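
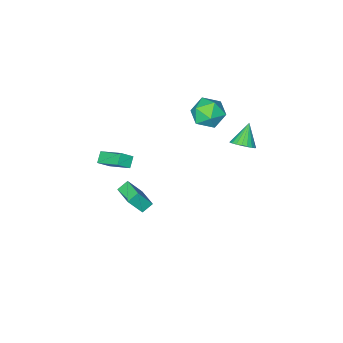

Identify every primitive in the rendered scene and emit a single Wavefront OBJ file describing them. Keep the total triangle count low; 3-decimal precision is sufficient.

v -2.549 -1.127 3.109
v -1.62 -0.475 3.147
v -1.92 -2.105 4.533
v -0.991 -1.453 4.571
v -2.001 -1.02 4.86
v -2.389 -0.416 3.98
v -1.151 -2.164 3.7
v -1.539 -1.56 2.82
v -0.756 -1.116 3.512
v -1.281 -0.409 4.229
v -2.259 -2.171 3.451
v -2.784 -1.464 4.168
v 1.807 -3.961 -4.808
v 1.107 -3.897 -4.348
v 2.099 -2.467 -4.57
v 1.399 -2.404 -4.111
v 2.601 -4.316 -3.549
v 1.901 -4.253 -3.09
v 2.893 -2.823 -3.312
v 2.193 -2.759 -2.852
v 3.196 -3.792 0.704
v 2.875 -2.172 1.683
v 3.703 -3.402 0.224
v 3.381 -1.781 1.203
v 3.899 -3.999 1.277
v 3.577 -2.378 2.256
v 4.405 -3.608 0.797
v 4.084 -1.988 1.776
v -2.44 1.098 2.283
v -1.8 0.931 2.696
v -3.32 0.542 3.417
v -1.866 1.233 2.793
v -2.032 1.512 2.802
v -2.267 1.72 2.721
v -2.533 1.82 2.564
v -2.783 1.795 2.359
v -2.973 1.65 2.14
v -3.071 1.409 1.946
v -3.061 1.115 1.81
v -2.942 0.818 1.756
v -2.737 0.569 1.793
v -2.481 0.412 1.914
v -2.218 0.373 2.099
v -1.993 0.46 2.316
v -1.845 0.657 2.527
f 1 12 6
f 1 6 2
f 1 2 8
f 1 8 11
f 1 11 12
f 2 6 10
f 6 12 5
f 12 11 3
f 11 8 7
f 8 2 9
f 4 10 5
f 4 5 3
f 4 3 7
f 4 7 9
f 4 9 10
f 5 10 6
f 3 5 12
f 7 3 11
f 9 7 8
f 10 9 2
f 14 16 13
f 17 14 13
f 13 16 15
f 15 17 13
f 14 20 16
f 18 14 17
f 18 20 14
f 16 20 15
f 19 17 15
f 15 20 19
f 19 18 17
f 20 18 19
f 22 24 21
f 25 22 21
f 21 24 23
f 23 25 21
f 22 28 24
f 26 22 25
f 26 28 22
f 24 28 23
f 27 25 23
f 23 28 27
f 27 26 25
f 28 26 27
f 30 29 32
f 30 32 31
f 32 29 33
f 32 33 31
f 33 29 34
f 33 34 31
f 34 29 35
f 34 35 31
f 35 29 36
f 35 36 31
f 36 29 37
f 36 37 31
f 37 29 38
f 37 38 31
f 38 29 39
f 38 39 31
f 39 29 40
f 39 40 31
f 40 29 41
f 40 41 31
f 41 29 42
f 41 42 31
f 42 29 43
f 42 43 31
f 43 29 44
f 43 44 31
f 44 29 45
f 44 45 31
f 45 29 30
f 45 30 31



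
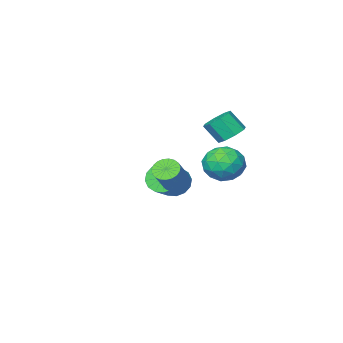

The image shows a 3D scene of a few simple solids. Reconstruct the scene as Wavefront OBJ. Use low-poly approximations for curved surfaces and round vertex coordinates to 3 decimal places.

v -3.085 -3.63 -1.751
v -2.545 -3.519 -2.656
v -1.254 -2.778 -1.794
v -1.795 -2.89 -0.889
v -2.84 -3.059 -2.61
v -1.549 -2.318 -1.747
v -3.201 -2.752 -2.333
v -1.91 -2.011 -1.471
v -3.531 -2.68 -1.901
v -2.24 -1.939 -1.038
v -3.742 -2.863 -1.428
v -2.451 -2.122 -0.566
v -3.776 -3.252 -1.042
v -2.486 -2.511 -0.18
v -3.626 -3.742 -0.846
v -2.335 -3.001 0.016
v -3.331 -4.202 -0.893
v -2.04 -3.461 -0.03
v -2.97 -4.509 -1.169
v -1.679 -3.768 -0.307
v -2.64 -4.581 -1.602
v -1.349 -3.84 -0.739
v -2.429 -4.398 -2.074
v -1.138 -3.657 -1.212
v -2.394 -4.009 -2.46
v -1.104 -3.268 -1.598
v -3.795 0.974 3.237
v -3.007 1.435 3.125
v -2.457 0.767 4.251
v -3.245 0.306 4.363
v -3.459 1.772 3.546
v -2.909 1.105 4.672
v -4.108 1.642 3.786
v -3.558 0.975 4.912
v -4.574 1.121 3.704
v -4.024 0.453 4.831
v -4.583 0.513 3.349
v -4.033 -0.155 4.475
v -4.131 0.175 2.928
v -3.581 -0.492 4.054
v -3.482 0.305 2.688
v -2.932 -0.362 3.814
v -3.016 0.827 2.769
v -2.466 0.159 3.896
v -2.335 3.999 1.72
v -1.171 3.973 2.178
v -2.569 2.047 2.202
v -1.405 2.021 2.66
v -2.295 2.674 3.25
v -2.15 3.881 2.951
v -1.59 2.139 1.429
v -1.445 3.346 1.13
v -0.711 2.823 1.998
v -1.146 3.154 3.123
v -2.594 2.866 1.257
v -3.029 3.197 2.382
v -1.732 4.157 1.906
v -2.008 1.863 2.474
v -2.531 2.247 2.82
v -1.847 2.231 3.089
v -2.307 4.103 2.361
v -1.623 4.088 2.63
v -2.284 3.324 3.26
v -2.117 1.932 1.75
v -1.433 1.917 2.019
v -1.893 3.789 1.291
v -1.209 3.773 1.56
v -1.456 2.696 1.12
v -0.777 3.466 2.07
v -0.915 2.319 2.354
v -1.024 2.388 1.63
v -0.939 3.098 1.454
v -1.033 3.66 2.732
v -1.171 2.513 3.015
v -1.694 2.897 3.362
v -1.609 3.606 3.186
v -0.763 2.985 2.626
v -2.569 3.507 1.365
v -2.707 2.36 1.648
v -2.131 2.414 1.194
v -2.046 3.123 1.018
v -2.825 3.701 2.026
v -2.963 2.554 2.31
v -2.801 2.922 2.926
v -2.716 3.632 2.75
v -2.977 3.035 1.754
v 1.046 2.876 1.543
v 1.341 3.337 1.016
v 2.51 4.205 2.431
v 2.214 3.744 2.957
v 1.093 3.505 1.118
v 2.262 4.372 2.533
v 0.837 3.563 1.293
v 2.006 4.431 2.708
v 0.617 3.503 1.512
v 1.786 4.371 2.927
v 0.471 3.334 1.736
v 1.64 4.202 3.151
v 0.424 3.087 1.927
v 1.593 3.954 3.341
v 0.485 2.802 2.051
v 1.654 3.67 3.466
v 0.643 2.531 2.087
v 1.812 3.399 3.502
v 0.87 2.319 2.029
v 2.039 3.187 3.444
v 1.128 2.204 1.887
v 2.297 3.071 3.302
v 1.371 2.204 1.685
v 2.54 3.072 3.1
v 1.558 2.321 1.459
v 2.727 3.189 2.874
v 1.657 2.534 1.247
v 2.826 3.402 2.662
v 1.65 2.806 1.087
v 2.818 3.674 2.501
v 1.538 3.09 1.005
v 2.707 3.958 2.42
f 2 1 5
f 2 5 3
f 3 5 6
f 3 6 4
f 5 1 7
f 5 7 6
f 6 7 8
f 6 8 4
f 7 1 9
f 7 9 8
f 8 9 10
f 8 10 4
f 9 1 11
f 9 11 10
f 10 11 12
f 10 12 4
f 11 1 13
f 11 13 12
f 12 13 14
f 12 14 4
f 13 1 15
f 13 15 14
f 14 15 16
f 14 16 4
f 15 1 17
f 15 17 16
f 16 17 18
f 16 18 4
f 17 1 19
f 17 19 18
f 18 19 20
f 18 20 4
f 19 1 21
f 19 21 20
f 20 21 22
f 20 22 4
f 21 1 23
f 21 23 22
f 22 23 24
f 22 24 4
f 23 1 25
f 23 25 24
f 24 25 26
f 24 26 4
f 25 1 2
f 25 2 26
f 26 2 3
f 26 3 4
f 28 27 31
f 28 31 29
f 29 31 32
f 29 32 30
f 31 27 33
f 31 33 32
f 32 33 34
f 32 34 30
f 33 27 35
f 33 35 34
f 34 35 36
f 34 36 30
f 35 27 37
f 35 37 36
f 36 37 38
f 36 38 30
f 37 27 39
f 37 39 38
f 38 39 40
f 38 40 30
f 39 27 41
f 39 41 40
f 40 41 42
f 40 42 30
f 41 27 43
f 41 43 42
f 42 43 44
f 42 44 30
f 43 27 28
f 43 28 44
f 44 28 29
f 44 29 30
f 45 82 61
f 82 56 85
f 61 85 50
f 82 85 61
f 45 61 57
f 61 50 62
f 57 62 46
f 61 62 57
f 45 57 66
f 57 46 67
f 66 67 52
f 57 67 66
f 45 66 78
f 66 52 81
f 78 81 55
f 66 81 78
f 45 78 82
f 78 55 86
f 82 86 56
f 78 86 82
f 46 62 73
f 62 50 76
f 73 76 54
f 62 76 73
f 50 85 63
f 85 56 84
f 63 84 49
f 85 84 63
f 56 86 83
f 86 55 79
f 83 79 47
f 86 79 83
f 55 81 80
f 81 52 68
f 80 68 51
f 81 68 80
f 52 67 72
f 67 46 69
f 72 69 53
f 67 69 72
f 48 74 60
f 74 54 75
f 60 75 49
f 74 75 60
f 48 60 58
f 60 49 59
f 58 59 47
f 60 59 58
f 48 58 65
f 58 47 64
f 65 64 51
f 58 64 65
f 48 65 70
f 65 51 71
f 70 71 53
f 65 71 70
f 48 70 74
f 70 53 77
f 74 77 54
f 70 77 74
f 49 75 63
f 75 54 76
f 63 76 50
f 75 76 63
f 47 59 83
f 59 49 84
f 83 84 56
f 59 84 83
f 51 64 80
f 64 47 79
f 80 79 55
f 64 79 80
f 53 71 72
f 71 51 68
f 72 68 52
f 71 68 72
f 54 77 73
f 77 53 69
f 73 69 46
f 77 69 73
f 88 87 91
f 88 91 89
f 89 91 92
f 89 92 90
f 91 87 93
f 91 93 92
f 92 93 94
f 92 94 90
f 93 87 95
f 93 95 94
f 94 95 96
f 94 96 90
f 95 87 97
f 95 97 96
f 96 97 98
f 96 98 90
f 97 87 99
f 97 99 98
f 98 99 100
f 98 100 90
f 99 87 101
f 99 101 100
f 100 101 102
f 100 102 90
f 101 87 103
f 101 103 102
f 102 103 104
f 102 104 90
f 103 87 105
f 103 105 104
f 104 105 106
f 104 106 90
f 105 87 107
f 105 107 106
f 106 107 108
f 106 108 90
f 107 87 109
f 107 109 108
f 108 109 110
f 108 110 90
f 109 87 111
f 109 111 110
f 110 111 112
f 110 112 90
f 111 87 113
f 111 113 112
f 112 113 114
f 112 114 90
f 113 87 115
f 113 115 114
f 114 115 116
f 114 116 90
f 115 87 117
f 115 117 116
f 116 117 118
f 116 118 90
f 117 87 88
f 117 88 118
f 118 88 89
f 118 89 90



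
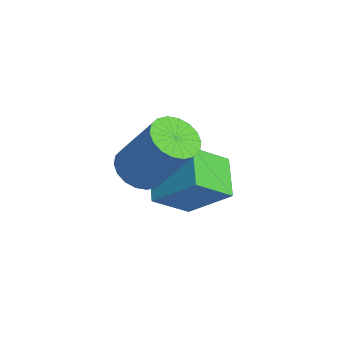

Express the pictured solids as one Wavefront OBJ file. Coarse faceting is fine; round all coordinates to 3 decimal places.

v 0.283 2.398 -2.754
v -0.889 2.647 -2.225
v 0.098 3.498 -3.681
v -1.074 3.747 -3.152
v 0.994 3.433 -1.668
v -0.178 3.682 -1.139
v 0.809 4.533 -2.595
v -0.363 4.782 -2.066
v 0.235 2.075 -1.285
v 0.942 2.099 -1.589
v 1.652 2.909 0.12
v 0.945 2.885 0.425
v 0.81 2.403 -1.678
v 1.52 3.212 0.031
v 0.564 2.642 -1.689
v 1.274 3.451 0.02
v 0.253 2.768 -1.62
v 0.963 3.577 0.089
v -0.061 2.757 -1.485
v 0.649 3.567 0.225
v -0.317 2.612 -1.309
v 0.393 3.421 0.4
v -0.463 2.36 -1.129
v 0.246 3.169 0.58
v -0.472 2.051 -0.98
v 0.238 2.861 0.729
v -0.34 1.748 -0.891
v 0.37 2.557 0.818
v -0.094 1.509 -0.88
v 0.616 2.318 0.829
v 0.217 1.383 -0.949
v 0.927 2.192 0.76
v 0.531 1.393 -1.085
v 1.241 2.203 0.625
v 0.787 1.539 -1.26
v 1.497 2.348 0.449
v 0.934 1.791 -1.44
v 1.643 2.6 0.269
f 2 4 1
f 5 2 1
f 1 4 3
f 3 5 1
f 2 8 4
f 6 2 5
f 6 8 2
f 4 8 3
f 7 5 3
f 3 8 7
f 7 6 5
f 8 6 7
f 10 9 13
f 10 13 11
f 11 13 14
f 11 14 12
f 13 9 15
f 13 15 14
f 14 15 16
f 14 16 12
f 15 9 17
f 15 17 16
f 16 17 18
f 16 18 12
f 17 9 19
f 17 19 18
f 18 19 20
f 18 20 12
f 19 9 21
f 19 21 20
f 20 21 22
f 20 22 12
f 21 9 23
f 21 23 22
f 22 23 24
f 22 24 12
f 23 9 25
f 23 25 24
f 24 25 26
f 24 26 12
f 25 9 27
f 25 27 26
f 26 27 28
f 26 28 12
f 27 9 29
f 27 29 28
f 28 29 30
f 28 30 12
f 29 9 31
f 29 31 30
f 30 31 32
f 30 32 12
f 31 9 33
f 31 33 32
f 32 33 34
f 32 34 12
f 33 9 35
f 33 35 34
f 34 35 36
f 34 36 12
f 35 9 37
f 35 37 36
f 36 37 38
f 36 38 12
f 37 9 10
f 37 10 38
f 38 10 11
f 38 11 12



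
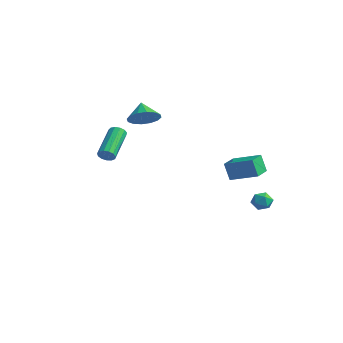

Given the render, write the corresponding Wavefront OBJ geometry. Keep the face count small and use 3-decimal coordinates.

v -3.083 0.561 2.147
v -2.519 0.253 2.846
v -3.857 1.019 2.973
v -2.359 0.707 2.745
v -2.394 1.122 2.483
v -2.613 1.387 2.131
v -2.958 1.43 1.784
v -3.337 1.241 1.534
v -3.648 0.87 1.448
v -3.808 0.416 1.55
v -3.773 0.001 1.811
v -3.554 -0.264 2.163
v -3.209 -0.307 2.511
v -2.83 -0.118 2.761
v 2.577 4.473 -3.279
v 3.17 4.26 -3.073
v 2.23 3.46 -3.327
v 2.823 3.247 -3.121
v 2.427 3.58 -2.706
v 2.642 4.206 -2.677
v 2.758 3.514 -3.723
v 2.973 4.14 -3.694
v 3.282 3.668 -3.347
v 3.077 3.708 -2.719
v 2.323 4.012 -3.681
v 2.118 4.052 -3.053
v -0.714 -4.068 1.375
v -0.422 -4.142 1.774
v -1.374 -2.567 2.764
v -1.666 -2.492 2.365
v -0.287 -3.958 1.61
v -1.238 -2.382 2.6
v -0.287 -3.808 1.371
v -1.239 -2.232 2.362
v -0.423 -3.741 1.134
v -1.374 -2.165 2.124
v -0.652 -3.777 0.973
v -1.603 -2.202 1.963
v -0.9 -3.906 0.94
v -1.851 -2.331 1.93
v -1.089 -4.086 1.044
v -2.04 -2.511 2.035
v -1.16 -4.261 1.254
v -2.111 -2.685 2.245
v -1.089 -4.374 1.502
v -2.04 -2.798 2.493
v -0.899 -4.39 1.71
v -1.85 -2.814 2.7
v -0.651 -4.303 1.811
v -1.602 -2.728 2.801
v 2.573 1.579 -0.971
v 2.204 1.501 0.104
v 2.074 2.71 -1.061
v 1.705 2.632 0.015
v 3.995 2.248 -0.435
v 3.626 2.17 0.641
v 3.496 3.379 -0.524
v 3.127 3.301 0.551
f 2 1 4
f 2 4 3
f 4 1 5
f 4 5 3
f 5 1 6
f 5 6 3
f 6 1 7
f 6 7 3
f 7 1 8
f 7 8 3
f 8 1 9
f 8 9 3
f 9 1 10
f 9 10 3
f 10 1 11
f 10 11 3
f 11 1 12
f 11 12 3
f 12 1 13
f 12 13 3
f 13 1 14
f 13 14 3
f 14 1 2
f 14 2 3
f 15 26 20
f 15 20 16
f 15 16 22
f 15 22 25
f 15 25 26
f 16 20 24
f 20 26 19
f 26 25 17
f 25 22 21
f 22 16 23
f 18 24 19
f 18 19 17
f 18 17 21
f 18 21 23
f 18 23 24
f 19 24 20
f 17 19 26
f 21 17 25
f 23 21 22
f 24 23 16
f 28 27 31
f 28 31 29
f 29 31 32
f 29 32 30
f 31 27 33
f 31 33 32
f 32 33 34
f 32 34 30
f 33 27 35
f 33 35 34
f 34 35 36
f 34 36 30
f 35 27 37
f 35 37 36
f 36 37 38
f 36 38 30
f 37 27 39
f 37 39 38
f 38 39 40
f 38 40 30
f 39 27 41
f 39 41 40
f 40 41 42
f 40 42 30
f 41 27 43
f 41 43 42
f 42 43 44
f 42 44 30
f 43 27 45
f 43 45 44
f 44 45 46
f 44 46 30
f 45 27 47
f 45 47 46
f 46 47 48
f 46 48 30
f 47 27 49
f 47 49 48
f 48 49 50
f 48 50 30
f 49 27 28
f 49 28 50
f 50 28 29
f 50 29 30
f 52 54 51
f 55 52 51
f 51 54 53
f 53 55 51
f 52 58 54
f 56 52 55
f 56 58 52
f 54 58 53
f 57 55 53
f 53 58 57
f 57 56 55
f 58 56 57



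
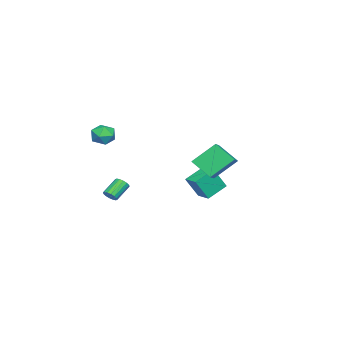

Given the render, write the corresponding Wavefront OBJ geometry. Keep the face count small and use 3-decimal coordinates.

v 2.02 2.562 1.656
v 1.183 3.708 2.919
v 2.14 3.767 0.642
v 1.303 4.913 1.905
v 3.657 2.987 2.355
v 2.82 4.133 3.618
v 3.777 4.192 1.341
v 2.94 5.338 2.604
v -3.362 0.542 -3.15
v -2.774 -0.079 -1.658
v -4.524 1.273 -2.388
v -3.936 0.652 -0.896
v -2.684 1.488 -3.024
v -2.096 0.867 -1.532
v -3.846 2.219 -2.262
v -3.258 1.598 -0.77
v 0.005 -4.017 2.589
v 0.412 -3.317 2.263
v 1.228 -4.483 3.117
v 1.635 -3.783 2.791
v 1.073 -3.693 3.453
v 0.317 -3.405 3.126
v 1.323 -4.395 2.254
v 0.567 -4.107 1.927
v 1.227 -3.551 2.056
v 1.072 -3.117 2.797
v 0.568 -4.683 2.583
v 0.413 -4.249 3.324
v 0.239 -3.754 -2.576
v 0.513 -3.336 -2.433
v -0.485 -2.968 -1.601
v -0.759 -3.386 -1.744
v 0.367 -3.255 -2.644
v -0.631 -2.886 -1.812
v 0.186 -3.307 -2.837
v -0.811 -2.939 -2.005
v 0.02 -3.48 -2.96
v -0.977 -3.111 -2.128
v -0.088 -3.725 -2.98
v -1.085 -3.357 -2.148
v -0.108 -3.979 -2.892
v -1.105 -3.611 -2.06
v -0.035 -4.172 -2.719
v -1.033 -3.804 -1.887
v 0.111 -4.254 -2.508
v -0.887 -3.885 -1.676
v 0.291 -4.201 -2.315
v -0.706 -3.833 -1.483
v 0.457 -4.029 -2.192
v -0.54 -3.66 -1.36
v 0.565 -3.783 -2.172
v -0.432 -3.415 -1.34
v 0.585 -3.529 -2.26
v -0.412 -3.161 -1.428
f 2 4 1
f 5 2 1
f 1 4 3
f 3 5 1
f 2 8 4
f 6 2 5
f 6 8 2
f 4 8 3
f 7 5 3
f 3 8 7
f 7 6 5
f 8 6 7
f 10 12 9
f 13 10 9
f 9 12 11
f 11 13 9
f 10 16 12
f 14 10 13
f 14 16 10
f 12 16 11
f 15 13 11
f 11 16 15
f 15 14 13
f 16 14 15
f 17 28 22
f 17 22 18
f 17 18 24
f 17 24 27
f 17 27 28
f 18 22 26
f 22 28 21
f 28 27 19
f 27 24 23
f 24 18 25
f 20 26 21
f 20 21 19
f 20 19 23
f 20 23 25
f 20 25 26
f 21 26 22
f 19 21 28
f 23 19 27
f 25 23 24
f 26 25 18
f 30 29 33
f 30 33 31
f 31 33 34
f 31 34 32
f 33 29 35
f 33 35 34
f 34 35 36
f 34 36 32
f 35 29 37
f 35 37 36
f 36 37 38
f 36 38 32
f 37 29 39
f 37 39 38
f 38 39 40
f 38 40 32
f 39 29 41
f 39 41 40
f 40 41 42
f 40 42 32
f 41 29 43
f 41 43 42
f 42 43 44
f 42 44 32
f 43 29 45
f 43 45 44
f 44 45 46
f 44 46 32
f 45 29 47
f 45 47 46
f 46 47 48
f 46 48 32
f 47 29 49
f 47 49 48
f 48 49 50
f 48 50 32
f 49 29 51
f 49 51 50
f 50 51 52
f 50 52 32
f 51 29 53
f 51 53 52
f 52 53 54
f 52 54 32
f 53 29 30
f 53 30 54
f 54 30 31
f 54 31 32



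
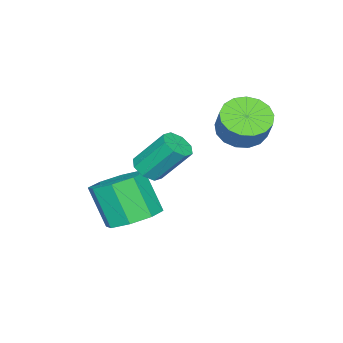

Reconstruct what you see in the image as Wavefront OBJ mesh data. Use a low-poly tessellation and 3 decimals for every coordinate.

v 3.442 -0.031 -0.738
v 4.01 0.163 -0.724
v 3.665 1.085 0.512
v 3.098 0.891 0.498
v 3.742 0.422 -0.992
v 3.398 1.344 0.244
v 3.299 0.416 -1.112
v 2.954 1.338 0.125
v 2.939 0.148 -1.012
v 2.595 1.07 0.224
v 2.875 -0.225 -0.752
v 2.53 0.697 0.484
v 3.142 -0.484 -0.484
v 2.798 0.438 0.752
v 3.586 -0.478 -0.365
v 3.241 0.444 0.872
v 3.945 -0.21 -0.464
v 3.601 0.712 0.772
v 2.333 -1.268 -4.088
v 3.207 -0.87 -3.743
v 3.001 -1.715 -2.247
v 2.127 -2.112 -2.592
v 2.589 -0.423 -3.576
v 2.383 -1.268 -2.08
v 1.821 -0.471 -3.709
v 1.615 -1.316 -2.213
v 1.353 -0.986 -4.064
v 1.147 -1.83 -2.568
v 1.459 -1.665 -4.433
v 1.253 -2.51 -2.937
v 2.077 -2.112 -4.6
v 1.871 -2.957 -3.104
v 2.845 -2.064 -4.467
v 2.639 -2.909 -2.971
v 3.313 -1.55 -4.112
v 3.107 -2.394 -2.616
v -0.672 1.024 -0.533
v 0.047 0.474 -0.625
v 0.511 0.926 0.301
v -0.208 1.476 0.393
v 0.157 0.828 -0.853
v 0.621 1.28 0.073
v 0.077 1.227 -1.008
v 0.541 1.679 -0.082
v -0.174 1.58 -1.054
v 0.29 2.032 -0.128
v -0.54 1.805 -0.981
v -0.076 2.257 -0.055
v -0.936 1.851 -0.805
v -0.472 2.303 0.121
v -1.271 1.708 -0.567
v -0.807 2.16 0.359
v -1.469 1.408 -0.321
v -1.005 1.86 0.605
v -1.485 1.02 -0.124
v -1.021 1.472 0.802
v -1.314 0.633 -0.02
v -0.85 1.085 0.906
v -0.996 0.335 -0.034
v -0.532 0.787 0.892
v -0.604 0.196 -0.163
v -0.14 0.648 0.763
v -0.228 0.246 -0.376
v 0.236 0.698 0.55
f 2 1 5
f 2 5 3
f 3 5 6
f 3 6 4
f 5 1 7
f 5 7 6
f 6 7 8
f 6 8 4
f 7 1 9
f 7 9 8
f 8 9 10
f 8 10 4
f 9 1 11
f 9 11 10
f 10 11 12
f 10 12 4
f 11 1 13
f 11 13 12
f 12 13 14
f 12 14 4
f 13 1 15
f 13 15 14
f 14 15 16
f 14 16 4
f 15 1 17
f 15 17 16
f 16 17 18
f 16 18 4
f 17 1 2
f 17 2 18
f 18 2 3
f 18 3 4
f 20 19 23
f 20 23 21
f 21 23 24
f 21 24 22
f 23 19 25
f 23 25 24
f 24 25 26
f 24 26 22
f 25 19 27
f 25 27 26
f 26 27 28
f 26 28 22
f 27 19 29
f 27 29 28
f 28 29 30
f 28 30 22
f 29 19 31
f 29 31 30
f 30 31 32
f 30 32 22
f 31 19 33
f 31 33 32
f 32 33 34
f 32 34 22
f 33 19 35
f 33 35 34
f 34 35 36
f 34 36 22
f 35 19 20
f 35 20 36
f 36 20 21
f 36 21 22
f 38 37 41
f 38 41 39
f 39 41 42
f 39 42 40
f 41 37 43
f 41 43 42
f 42 43 44
f 42 44 40
f 43 37 45
f 43 45 44
f 44 45 46
f 44 46 40
f 45 37 47
f 45 47 46
f 46 47 48
f 46 48 40
f 47 37 49
f 47 49 48
f 48 49 50
f 48 50 40
f 49 37 51
f 49 51 50
f 50 51 52
f 50 52 40
f 51 37 53
f 51 53 52
f 52 53 54
f 52 54 40
f 53 37 55
f 53 55 54
f 54 55 56
f 54 56 40
f 55 37 57
f 55 57 56
f 56 57 58
f 56 58 40
f 57 37 59
f 57 59 58
f 58 59 60
f 58 60 40
f 59 37 61
f 59 61 60
f 60 61 62
f 60 62 40
f 61 37 63
f 61 63 62
f 62 63 64
f 62 64 40
f 63 37 38
f 63 38 64
f 64 38 39
f 64 39 40



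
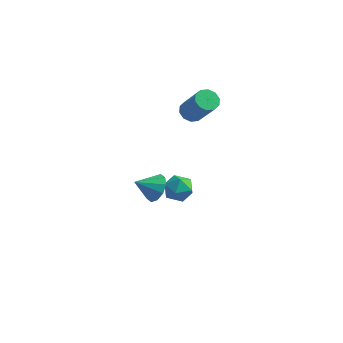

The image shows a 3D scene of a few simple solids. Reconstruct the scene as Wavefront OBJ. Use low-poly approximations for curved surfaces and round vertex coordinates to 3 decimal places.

v 3.173 -1.732 1.66
v 3.508 -1.455 2.32
v 2.367 -2.328 2.32
v 3.162 -1.139 2.183
v 2.82 -1.05 1.846
v 2.613 -1.221 1.438
v 2.619 -1.587 1.115
v 2.837 -2.008 1
v 3.183 -2.324 1.137
v 3.525 -2.414 1.474
v 3.733 -2.243 1.882
v 3.726 -1.877 2.205
v 2.829 3.509 3.068
v 3.264 3.963 2.946
v 4.286 3.404 4.51
v 3.851 2.951 4.632
v 2.988 4.119 3.182
v 4.009 3.56 4.746
v 2.651 4.042 3.374
v 3.672 3.484 4.939
v 2.382 3.762 3.45
v 3.404 3.203 5.014
v 2.284 3.385 3.379
v 3.305 2.827 4.944
v 2.394 3.056 3.19
v 3.416 2.497 4.754
v 2.671 2.9 2.954
v 3.692 2.341 4.518
v 3.008 2.976 2.761
v 4.029 2.418 4.326
v 3.276 3.257 2.686
v 4.298 2.698 4.25
v 3.375 3.633 2.756
v 4.396 3.075 4.321
v 2.447 3.227 -2.32
v 3.169 2.822 -2.467
v 1.991 2.158 -1.613
v 2.713 1.753 -1.76
v 2.702 2.424 -1.252
v 2.984 3.085 -1.689
v 2.176 1.895 -2.391
v 2.458 2.556 -2.828
v 3.002 1.999 -2.51
v 3.327 2.325 -1.807
v 1.833 2.655 -2.273
v 2.158 2.981 -1.57
f 2 1 4
f 2 4 3
f 4 1 5
f 4 5 3
f 5 1 6
f 5 6 3
f 6 1 7
f 6 7 3
f 7 1 8
f 7 8 3
f 8 1 9
f 8 9 3
f 9 1 10
f 9 10 3
f 10 1 11
f 10 11 3
f 11 1 12
f 11 12 3
f 12 1 2
f 12 2 3
f 14 13 17
f 14 17 15
f 15 17 18
f 15 18 16
f 17 13 19
f 17 19 18
f 18 19 20
f 18 20 16
f 19 13 21
f 19 21 20
f 20 21 22
f 20 22 16
f 21 13 23
f 21 23 22
f 22 23 24
f 22 24 16
f 23 13 25
f 23 25 24
f 24 25 26
f 24 26 16
f 25 13 27
f 25 27 26
f 26 27 28
f 26 28 16
f 27 13 29
f 27 29 28
f 28 29 30
f 28 30 16
f 29 13 31
f 29 31 30
f 30 31 32
f 30 32 16
f 31 13 33
f 31 33 32
f 32 33 34
f 32 34 16
f 33 13 14
f 33 14 34
f 34 14 15
f 34 15 16
f 35 46 40
f 35 40 36
f 35 36 42
f 35 42 45
f 35 45 46
f 36 40 44
f 40 46 39
f 46 45 37
f 45 42 41
f 42 36 43
f 38 44 39
f 38 39 37
f 38 37 41
f 38 41 43
f 38 43 44
f 39 44 40
f 37 39 46
f 41 37 45
f 43 41 42
f 44 43 36



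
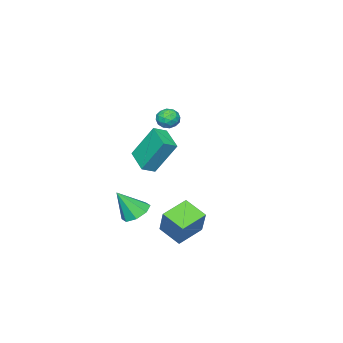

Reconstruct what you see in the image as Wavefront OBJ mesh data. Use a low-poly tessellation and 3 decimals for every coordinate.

v -3.666 -3.238 0.334
v -3.08 -3.04 0.627
v -3.2 -4.2 0.053
v -2.614 -4.002 0.346
v -3.161 -4.137 0.733
v -3.449 -3.542 0.906
v -2.831 -3.698 -0.226
v -3.119 -3.103 -0.053
v -2.564 -3.324 0.28
v -2.769 -3.596 0.873
v -3.511 -3.644 -0.193
v -3.716 -3.916 0.4
v -3.414 -3.054 0.505
v -2.866 -4.186 0.175
v -3.188 -4.265 0.402
v -2.844 -4.149 0.574
v -3.631 -3.35 0.67
v -3.287 -3.233 0.841
v -3.334 -3.879 0.904
v -2.993 -4.007 -0.161
v -2.649 -3.89 0.01
v -3.436 -3.091 0.106
v -3.092 -2.975 0.278
v -2.946 -3.361 -0.224
v -2.767 -3.105 0.473
v -2.493 -3.671 0.308
v -2.62 -3.492 -0.028
v -2.789 -3.142 0.074
v -2.887 -3.265 0.822
v -2.613 -3.831 0.657
v -2.934 -3.91 0.884
v -3.103 -3.56 0.986
v -2.583 -3.432 0.618
v -3.667 -3.409 0.023
v -3.393 -3.975 -0.142
v -3.177 -3.68 -0.306
v -3.346 -3.33 -0.204
v -3.787 -3.569 0.372
v -3.513 -4.135 0.207
v -3.491 -4.098 0.606
v -3.66 -3.748 0.708
v -3.697 -3.808 0.062
v 1.886 -1.911 0.185
v 1.381 -0.953 1.996
v 1.207 -1.627 -0.154
v 0.703 -0.67 1.657
v 2.617 -0.69 -0.257
v 2.113 0.267 1.554
v 1.939 -0.407 -0.596
v 1.434 0.551 1.215
v 3.217 -0.568 -2.915
v 3.846 -0.027 -2.948
v 3.863 -1.232 -1.525
v 3.352 0.194 -2.613
v 2.78 -0.032 -2.455
v 2.464 -0.572 -2.566
v 2.589 -1.109 -2.881
v 3.082 -1.329 -3.216
v 3.654 -1.103 -3.374
v 3.971 -0.564 -3.263
v 2.352 1.577 -2.771
v 2.95 2.249 -1.305
v 2.405 2.786 -3.347
v 3.003 3.458 -1.881
v 3.757 1.302 -3.219
v 4.355 1.974 -1.753
v 3.81 2.511 -3.795
v 4.408 3.183 -2.329
f 1 38 17
f 38 12 41
f 17 41 6
f 38 41 17
f 1 17 13
f 17 6 18
f 13 18 2
f 17 18 13
f 1 13 22
f 13 2 23
f 22 23 8
f 13 23 22
f 1 22 34
f 22 8 37
f 34 37 11
f 22 37 34
f 1 34 38
f 34 11 42
f 38 42 12
f 34 42 38
f 2 18 29
f 18 6 32
f 29 32 10
f 18 32 29
f 6 41 19
f 41 12 40
f 19 40 5
f 41 40 19
f 12 42 39
f 42 11 35
f 39 35 3
f 42 35 39
f 11 37 36
f 37 8 24
f 36 24 7
f 37 24 36
f 8 23 28
f 23 2 25
f 28 25 9
f 23 25 28
f 4 30 16
f 30 10 31
f 16 31 5
f 30 31 16
f 4 16 14
f 16 5 15
f 14 15 3
f 16 15 14
f 4 14 21
f 14 3 20
f 21 20 7
f 14 20 21
f 4 21 26
f 21 7 27
f 26 27 9
f 21 27 26
f 4 26 30
f 26 9 33
f 30 33 10
f 26 33 30
f 5 31 19
f 31 10 32
f 19 32 6
f 31 32 19
f 3 15 39
f 15 5 40
f 39 40 12
f 15 40 39
f 7 20 36
f 20 3 35
f 36 35 11
f 20 35 36
f 9 27 28
f 27 7 24
f 28 24 8
f 27 24 28
f 10 33 29
f 33 9 25
f 29 25 2
f 33 25 29
f 44 46 43
f 47 44 43
f 43 46 45
f 45 47 43
f 44 50 46
f 48 44 47
f 48 50 44
f 46 50 45
f 49 47 45
f 45 50 49
f 49 48 47
f 50 48 49
f 52 51 54
f 52 54 53
f 54 51 55
f 54 55 53
f 55 51 56
f 55 56 53
f 56 51 57
f 56 57 53
f 57 51 58
f 57 58 53
f 58 51 59
f 58 59 53
f 59 51 60
f 59 60 53
f 60 51 52
f 60 52 53
f 62 64 61
f 65 62 61
f 61 64 63
f 63 65 61
f 62 68 64
f 66 62 65
f 66 68 62
f 64 68 63
f 67 65 63
f 63 68 67
f 67 66 65
f 68 66 67



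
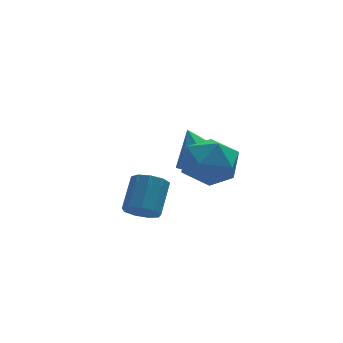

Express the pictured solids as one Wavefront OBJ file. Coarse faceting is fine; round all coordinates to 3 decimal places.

v 1.255 -0.628 2.117
v 2.095 -1.432 1.748
v -0.115 -1.568 1.052
v 0.725 -2.372 0.683
v 0.358 -2.365 1.846
v 1.205 -1.784 2.504
v 0.775 -1.216 0.296
v 1.622 -0.635 0.954
v 1.798 -1.796 0.622
v 1.54 -2.505 1.58
v 0.44 -0.495 1.22
v 0.182 -1.204 2.178
v 1.427 1.26 -0.071
v 2.478 1.287 0.176
v 1.133 2.42 1.051
v 2.281 1.819 -0.425
v 1.583 2.024 -0.819
v 0.794 1.782 -0.775
v 0.376 1.234 -0.319
v 0.573 0.702 0.282
v 1.27 0.497 0.676
v 2.059 0.739 0.632
v -1.996 -3.242 0.179
v -1.366 -3.591 0.169
v -0.794 -2.587 1.171
v -1.424 -2.238 1.181
v -1.371 -3.242 -0.179
v -0.799 -2.238 0.824
v -1.668 -2.892 -0.359
v -1.096 -1.888 0.644
v -2.119 -2.707 -0.287
v -1.546 -1.703 0.716
v -2.512 -2.772 0.002
v -1.94 -1.768 1.005
v -2.664 -3.057 0.374
v -2.092 -2.053 1.377
v -2.503 -3.428 0.655
v -1.931 -2.424 1.657
v -2.106 -3.713 0.712
v -1.533 -2.709 1.715
v -1.657 -3.777 0.52
v -1.084 -2.773 1.523
f 1 12 6
f 1 6 2
f 1 2 8
f 1 8 11
f 1 11 12
f 2 6 10
f 6 12 5
f 12 11 3
f 11 8 7
f 8 2 9
f 4 10 5
f 4 5 3
f 4 3 7
f 4 7 9
f 4 9 10
f 5 10 6
f 3 5 12
f 7 3 11
f 9 7 8
f 10 9 2
f 14 13 16
f 14 16 15
f 16 13 17
f 16 17 15
f 17 13 18
f 17 18 15
f 18 13 19
f 18 19 15
f 19 13 20
f 19 20 15
f 20 13 21
f 20 21 15
f 21 13 22
f 21 22 15
f 22 13 14
f 22 14 15
f 24 23 27
f 24 27 25
f 25 27 28
f 25 28 26
f 27 23 29
f 27 29 28
f 28 29 30
f 28 30 26
f 29 23 31
f 29 31 30
f 30 31 32
f 30 32 26
f 31 23 33
f 31 33 32
f 32 33 34
f 32 34 26
f 33 23 35
f 33 35 34
f 34 35 36
f 34 36 26
f 35 23 37
f 35 37 36
f 36 37 38
f 36 38 26
f 37 23 39
f 37 39 38
f 38 39 40
f 38 40 26
f 39 23 41
f 39 41 40
f 40 41 42
f 40 42 26
f 41 23 24
f 41 24 42
f 42 24 25
f 42 25 26



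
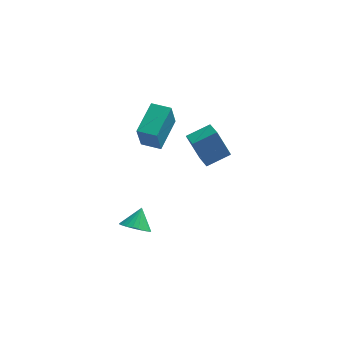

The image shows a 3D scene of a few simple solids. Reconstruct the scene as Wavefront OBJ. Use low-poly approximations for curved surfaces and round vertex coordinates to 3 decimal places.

v -4.085 -3.339 -3.022
v -3.542 -3.938 -2.649
v -3.795 -2.501 -2.098
v -3.325 -3.775 -2.865
v -3.223 -3.545 -3.105
v -3.253 -3.284 -3.332
v -3.409 -3.031 -3.512
v -3.668 -2.825 -3.618
v -3.99 -2.698 -3.632
v -4.327 -2.667 -3.554
v -4.627 -2.739 -3.395
v -4.845 -2.903 -3.179
v -4.947 -3.132 -2.939
v -4.917 -3.393 -2.711
v -4.761 -3.646 -2.532
v -4.502 -3.852 -2.426
v -4.179 -3.979 -2.412
v -3.843 -4.01 -2.49
v -3.912 -1.168 2.119
v -4.087 -1.704 3.713
v -3.295 0.683 2.81
v -3.47 0.148 4.403
v -2.83 -1.528 2.117
v -3.005 -2.063 3.71
v -2.213 0.324 2.807
v -2.388 -0.212 4.401
v -0.333 -3.906 3.1
v -1.059 -3.702 4.691
v -0.741 -2.879 2.782
v -1.467 -2.675 4.372
v 0.867 -3.285 3.568
v 0.141 -3.081 5.158
v 0.459 -2.258 3.249
v -0.267 -2.054 4.84
f 2 1 4
f 2 4 3
f 4 1 5
f 4 5 3
f 5 1 6
f 5 6 3
f 6 1 7
f 6 7 3
f 7 1 8
f 7 8 3
f 8 1 9
f 8 9 3
f 9 1 10
f 9 10 3
f 10 1 11
f 10 11 3
f 11 1 12
f 11 12 3
f 12 1 13
f 12 13 3
f 13 1 14
f 13 14 3
f 14 1 15
f 14 15 3
f 15 1 16
f 15 16 3
f 16 1 17
f 16 17 3
f 17 1 18
f 17 18 3
f 18 1 2
f 18 2 3
f 20 22 19
f 23 20 19
f 19 22 21
f 21 23 19
f 20 26 22
f 24 20 23
f 24 26 20
f 22 26 21
f 25 23 21
f 21 26 25
f 25 24 23
f 26 24 25
f 28 30 27
f 31 28 27
f 27 30 29
f 29 31 27
f 28 34 30
f 32 28 31
f 32 34 28
f 30 34 29
f 33 31 29
f 29 34 33
f 33 32 31
f 34 32 33



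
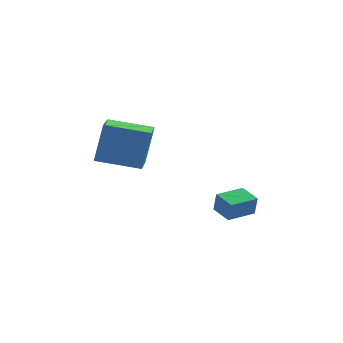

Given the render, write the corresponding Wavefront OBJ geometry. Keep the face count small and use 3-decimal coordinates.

v 0.534 1.683 -2.799
v 0.671 1.557 -1.806
v 1.548 2.691 -2.812
v 1.685 2.565 -1.819
v 1.295 0.915 -3.001
v 1.432 0.789 -2.008
v 2.309 1.923 -3.014
v 2.446 1.797 -2.021
v -4.748 1.577 -0.193
v -4.41 2.053 1.814
v -4.893 3.114 -0.533
v -4.555 3.589 1.474
v -2.645 1.691 -0.574
v -2.307 2.166 1.433
v -2.79 3.227 -0.914
v -2.452 3.703 1.093
f 2 4 1
f 5 2 1
f 1 4 3
f 3 5 1
f 2 8 4
f 6 2 5
f 6 8 2
f 4 8 3
f 7 5 3
f 3 8 7
f 7 6 5
f 8 6 7
f 10 12 9
f 13 10 9
f 9 12 11
f 11 13 9
f 10 16 12
f 14 10 13
f 14 16 10
f 12 16 11
f 15 13 11
f 11 16 15
f 15 14 13
f 16 14 15



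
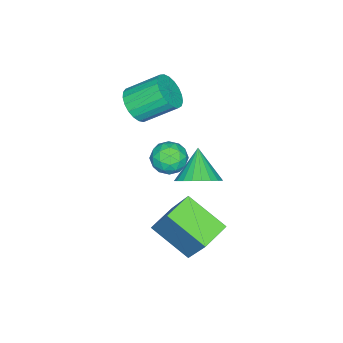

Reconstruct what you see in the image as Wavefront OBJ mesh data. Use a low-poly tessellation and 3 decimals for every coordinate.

v -2.074 -1.904 -0.8
v -1.548 -1.283 -0.902
v -1.272 -2.697 -1.498
v -0.746 -2.076 -1.6
v -0.849 -2.41 -0.858
v -1.344 -1.919 -0.426
v -1.476 -2.061 -1.974
v -1.971 -1.57 -1.542
v -1.178 -1.38 -1.627
v -0.791 -1.595 -0.937
v -2.029 -2.385 -1.463
v -1.642 -2.6 -0.773
v -1.882 -1.524 -0.79
v -0.938 -2.456 -1.61
v -0.999 -2.652 -1.174
v -0.69 -2.287 -1.234
v -1.762 -1.898 -0.51
v -1.453 -1.533 -0.57
v -1.041 -2.195 -0.544
v -1.367 -2.447 -1.83
v -1.058 -2.082 -1.89
v -2.13 -1.693 -1.166
v -1.821 -1.328 -1.226
v -1.779 -1.785 -1.856
v -1.355 -1.216 -1.276
v -0.883 -1.682 -1.686
v -1.312 -1.673 -1.906
v -1.604 -1.385 -1.652
v -1.127 -1.342 -0.87
v -0.656 -1.809 -1.281
v -0.716 -2.005 -0.844
v -1.007 -1.716 -0.591
v -0.91 -1.399 -1.296
v -2.164 -2.171 -1.119
v -1.693 -2.638 -1.53
v -1.813 -2.264 -1.809
v -2.104 -1.975 -1.556
v -1.937 -2.298 -0.714
v -1.465 -2.764 -1.124
v -1.216 -2.595 -0.748
v -1.508 -2.307 -0.494
v -1.91 -2.581 -1.104
v -0.524 -2.963 2.484
v 0.24 -2.615 2.501
v -0.332 -1.408 3.453
v -1.096 -1.757 3.436
v 0.096 -2.462 2.221
v -0.475 -1.255 3.174
v -0.154 -2.396 1.987
v -0.726 -1.189 2.939
v -0.469 -2.428 1.839
v -1.04 -1.221 2.791
v -0.793 -2.553 1.802
v -1.365 -1.346 2.755
v -1.071 -2.748 1.883
v -1.642 -1.542 2.836
v -1.254 -2.981 2.068
v -1.826 -1.774 3.021
v -1.311 -3.211 2.325
v -1.883 -2.004 3.278
v -1.232 -3.398 2.609
v -1.804 -2.191 3.562
v -1.031 -3.51 2.872
v -1.602 -2.303 3.824
v -0.742 -3.527 3.067
v -1.313 -2.32 4.02
v -0.415 -3.447 3.162
v -0.987 -2.24 4.114
v -0.107 -3.283 3.139
v -0.679 -2.077 4.092
v 0.128 -3.064 3.003
v -0.443 -1.858 3.955
v 0.251 -2.828 2.777
v -0.32 -1.621 3.73
v 2.188 0.142 -0.182
v 2.781 1.165 1.649
v 2.298 1.782 -1.134
v 2.89 2.806 0.697
v 3.37 -0.086 -0.437
v 3.962 0.938 1.394
v 3.479 1.555 -1.389
v 4.072 2.578 0.442
v -0.228 -0.026 -0.699
v 0.464 -0.592 -0.377
v -1.152 -0.554 0.359
v 0.52 -0.286 -0.175
v 0.463 0.059 -0.053
v 0.3 0.391 -0.029
v 0.057 0.66 -0.108
v -0.229 0.824 -0.276
v -0.516 0.859 -0.509
v -0.758 0.759 -0.77
v -0.92 0.539 -1.021
v -0.977 0.233 -1.223
v -0.92 -0.112 -1.345
v -0.757 -0.444 -1.369
v -0.514 -0.713 -1.29
v -0.227 -0.877 -1.122
v 0.059 -0.912 -0.889
v 0.302 -0.811 -0.628
f 1 38 17
f 38 12 41
f 17 41 6
f 38 41 17
f 1 17 13
f 17 6 18
f 13 18 2
f 17 18 13
f 1 13 22
f 13 2 23
f 22 23 8
f 13 23 22
f 1 22 34
f 22 8 37
f 34 37 11
f 22 37 34
f 1 34 38
f 34 11 42
f 38 42 12
f 34 42 38
f 2 18 29
f 18 6 32
f 29 32 10
f 18 32 29
f 6 41 19
f 41 12 40
f 19 40 5
f 41 40 19
f 12 42 39
f 42 11 35
f 39 35 3
f 42 35 39
f 11 37 36
f 37 8 24
f 36 24 7
f 37 24 36
f 8 23 28
f 23 2 25
f 28 25 9
f 23 25 28
f 4 30 16
f 30 10 31
f 16 31 5
f 30 31 16
f 4 16 14
f 16 5 15
f 14 15 3
f 16 15 14
f 4 14 21
f 14 3 20
f 21 20 7
f 14 20 21
f 4 21 26
f 21 7 27
f 26 27 9
f 21 27 26
f 4 26 30
f 26 9 33
f 30 33 10
f 26 33 30
f 5 31 19
f 31 10 32
f 19 32 6
f 31 32 19
f 3 15 39
f 15 5 40
f 39 40 12
f 15 40 39
f 7 20 36
f 20 3 35
f 36 35 11
f 20 35 36
f 9 27 28
f 27 7 24
f 28 24 8
f 27 24 28
f 10 33 29
f 33 9 25
f 29 25 2
f 33 25 29
f 44 43 47
f 44 47 45
f 45 47 48
f 45 48 46
f 47 43 49
f 47 49 48
f 48 49 50
f 48 50 46
f 49 43 51
f 49 51 50
f 50 51 52
f 50 52 46
f 51 43 53
f 51 53 52
f 52 53 54
f 52 54 46
f 53 43 55
f 53 55 54
f 54 55 56
f 54 56 46
f 55 43 57
f 55 57 56
f 56 57 58
f 56 58 46
f 57 43 59
f 57 59 58
f 58 59 60
f 58 60 46
f 59 43 61
f 59 61 60
f 60 61 62
f 60 62 46
f 61 43 63
f 61 63 62
f 62 63 64
f 62 64 46
f 63 43 65
f 63 65 64
f 64 65 66
f 64 66 46
f 65 43 67
f 65 67 66
f 66 67 68
f 66 68 46
f 67 43 69
f 67 69 68
f 68 69 70
f 68 70 46
f 69 43 71
f 69 71 70
f 70 71 72
f 70 72 46
f 71 43 73
f 71 73 72
f 72 73 74
f 72 74 46
f 73 43 44
f 73 44 74
f 74 44 45
f 74 45 46
f 76 78 75
f 79 76 75
f 75 78 77
f 77 79 75
f 76 82 78
f 80 76 79
f 80 82 76
f 78 82 77
f 81 79 77
f 77 82 81
f 81 80 79
f 82 80 81
f 84 83 86
f 84 86 85
f 86 83 87
f 86 87 85
f 87 83 88
f 87 88 85
f 88 83 89
f 88 89 85
f 89 83 90
f 89 90 85
f 90 83 91
f 90 91 85
f 91 83 92
f 91 92 85
f 92 83 93
f 92 93 85
f 93 83 94
f 93 94 85
f 94 83 95
f 94 95 85
f 95 83 96
f 95 96 85
f 96 83 97
f 96 97 85
f 97 83 98
f 97 98 85
f 98 83 99
f 98 99 85
f 99 83 100
f 99 100 85
f 100 83 84
f 100 84 85



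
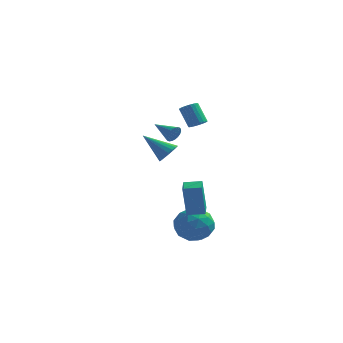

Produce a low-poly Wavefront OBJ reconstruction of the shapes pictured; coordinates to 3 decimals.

v -3.004 3.704 0.122
v -2.573 3.873 0.66
v -4.416 3.756 1.238
v -2.654 4.155 0.544
v -2.805 4.348 0.344
v -2.995 4.414 0.101
v -3.187 4.339 -0.139
v -3.343 4.138 -0.326
v -3.431 3.851 -0.425
v -3.436 3.535 -0.416
v -3.354 3.253 -0.3
v -3.203 3.06 -0.1
v -3.013 2.994 0.144
v -2.821 3.07 0.383
v -2.666 3.27 0.571
v -2.577 3.557 0.67
v -1.729 0.452 2.642
v -1.496 0.644 3.066
v -2.891 0.988 3.038
v -1.47 0.805 2.924
v -1.489 0.905 2.733
v -1.549 0.926 2.526
v -1.641 0.866 2.34
v -1.747 0.734 2.206
v -1.851 0.553 2.147
v -1.933 0.355 2.174
v -1.98 0.173 2.282
v -1.983 0.04 2.452
v -1.943 -0.022 2.655
v -1.865 -0.002 2.856
v -1.764 0.096 3.02
v -1.657 0.256 3.119
v -1.562 0.45 3.135
v -1.167 2.792 2.659
v -0.722 2.743 2.924
v -1.328 3.098 4.006
v -1.773 3.148 3.741
v -0.714 2.95 2.861
v -1.32 3.305 3.943
v -0.785 3.129 2.763
v -1.391 3.484 3.845
v -0.921 3.25 2.646
v -1.527 3.606 3.728
v -1.1 3.292 2.532
v -1.706 3.647 3.614
v -1.29 3.248 2.44
v -1.896 3.603 3.522
v -1.46 3.125 2.386
v -2.066 3.48 3.468
v -1.578 2.944 2.379
v -2.184 3.299 3.461
v -1.626 2.737 2.42
v -2.232 3.092 3.502
v -1.594 2.54 2.503
v -2.2 2.895 3.585
v -1.488 2.386 2.612
v -2.094 2.741 3.695
v -1.327 2.303 2.73
v -1.933 2.658 3.812
v -1.138 2.304 2.835
v -1.744 2.659 3.917
v -0.954 2.39 2.91
v -1.56 2.745 3.992
v -0.807 2.545 2.942
v -1.413 2.9 4.024
v 0.123 -3.514 -1.194
v -0.03 -3.698 0.58
v -0.109 -2.596 -1.118
v -0.262 -2.78 0.656
v 1.002 -3.3 -1.096
v 0.849 -3.484 0.678
v 0.77 -2.382 -1.02
v 0.617 -2.566 0.754
v 0.38 -2.028 -2.538
v 1.253 -2.606 -2.307
v -0.613 -3.214 -1.753
v 0.26 -3.792 -1.522
v 0.097 -2.85 -1.036
v 0.711 -2.117 -1.522
v -0.071 -3.703 -2.538
v 0.543 -2.97 -3.024
v 0.974 -3.642 -2.307
v 1.078 -3.114 -1.379
v -0.438 -2.706 -2.681
v -0.334 -2.178 -1.753
v 0.904 -2.213 -2.492
v -0.264 -3.607 -1.568
v -0.36 -3.053 -1.283
v 0.154 -3.393 -1.147
v 0.585 -1.925 -2.03
v 1.098 -2.265 -1.894
v 0.419 -2.408 -1.147
v -0.458 -3.555 -2.166
v 0.055 -3.895 -2.03
v 0.486 -2.427 -2.913
v 1 -2.767 -2.777
v 0.221 -3.412 -2.913
v 1.253 -3.161 -2.356
v 0.669 -3.859 -1.894
v 0.475 -3.806 -2.492
v 0.836 -3.375 -2.777
v 1.314 -2.851 -1.81
v 0.73 -3.549 -1.349
v 0.635 -2.995 -1.063
v 0.996 -2.564 -1.349
v 1.15 -3.46 -1.81
v -0.09 -2.271 -2.711
v -0.674 -2.969 -2.25
v -0.356 -3.256 -2.711
v 0.005 -2.825 -2.997
v -0.029 -1.961 -2.166
v -0.613 -2.659 -1.704
v -0.196 -2.445 -1.283
v 0.165 -2.014 -1.568
v -0.51 -2.36 -2.25
f 2 1 4
f 2 4 3
f 4 1 5
f 4 5 3
f 5 1 6
f 5 6 3
f 6 1 7
f 6 7 3
f 7 1 8
f 7 8 3
f 8 1 9
f 8 9 3
f 9 1 10
f 9 10 3
f 10 1 11
f 10 11 3
f 11 1 12
f 11 12 3
f 12 1 13
f 12 13 3
f 13 1 14
f 13 14 3
f 14 1 15
f 14 15 3
f 15 1 16
f 15 16 3
f 16 1 2
f 16 2 3
f 18 17 20
f 18 20 19
f 20 17 21
f 20 21 19
f 21 17 22
f 21 22 19
f 22 17 23
f 22 23 19
f 23 17 24
f 23 24 19
f 24 17 25
f 24 25 19
f 25 17 26
f 25 26 19
f 26 17 27
f 26 27 19
f 27 17 28
f 27 28 19
f 28 17 29
f 28 29 19
f 29 17 30
f 29 30 19
f 30 17 31
f 30 31 19
f 31 17 32
f 31 32 19
f 32 17 33
f 32 33 19
f 33 17 18
f 33 18 19
f 35 34 38
f 35 38 36
f 36 38 39
f 36 39 37
f 38 34 40
f 38 40 39
f 39 40 41
f 39 41 37
f 40 34 42
f 40 42 41
f 41 42 43
f 41 43 37
f 42 34 44
f 42 44 43
f 43 44 45
f 43 45 37
f 44 34 46
f 44 46 45
f 45 46 47
f 45 47 37
f 46 34 48
f 46 48 47
f 47 48 49
f 47 49 37
f 48 34 50
f 48 50 49
f 49 50 51
f 49 51 37
f 50 34 52
f 50 52 51
f 51 52 53
f 51 53 37
f 52 34 54
f 52 54 53
f 53 54 55
f 53 55 37
f 54 34 56
f 54 56 55
f 55 56 57
f 55 57 37
f 56 34 58
f 56 58 57
f 57 58 59
f 57 59 37
f 58 34 60
f 58 60 59
f 59 60 61
f 59 61 37
f 60 34 62
f 60 62 61
f 61 62 63
f 61 63 37
f 62 34 64
f 62 64 63
f 63 64 65
f 63 65 37
f 64 34 35
f 64 35 65
f 65 35 36
f 65 36 37
f 67 69 66
f 70 67 66
f 66 69 68
f 68 70 66
f 67 73 69
f 71 67 70
f 71 73 67
f 69 73 68
f 72 70 68
f 68 73 72
f 72 71 70
f 73 71 72
f 74 111 90
f 111 85 114
f 90 114 79
f 111 114 90
f 74 90 86
f 90 79 91
f 86 91 75
f 90 91 86
f 74 86 95
f 86 75 96
f 95 96 81
f 86 96 95
f 74 95 107
f 95 81 110
f 107 110 84
f 95 110 107
f 74 107 111
f 107 84 115
f 111 115 85
f 107 115 111
f 75 91 102
f 91 79 105
f 102 105 83
f 91 105 102
f 79 114 92
f 114 85 113
f 92 113 78
f 114 113 92
f 85 115 112
f 115 84 108
f 112 108 76
f 115 108 112
f 84 110 109
f 110 81 97
f 109 97 80
f 110 97 109
f 81 96 101
f 96 75 98
f 101 98 82
f 96 98 101
f 77 103 89
f 103 83 104
f 89 104 78
f 103 104 89
f 77 89 87
f 89 78 88
f 87 88 76
f 89 88 87
f 77 87 94
f 87 76 93
f 94 93 80
f 87 93 94
f 77 94 99
f 94 80 100
f 99 100 82
f 94 100 99
f 77 99 103
f 99 82 106
f 103 106 83
f 99 106 103
f 78 104 92
f 104 83 105
f 92 105 79
f 104 105 92
f 76 88 112
f 88 78 113
f 112 113 85
f 88 113 112
f 80 93 109
f 93 76 108
f 109 108 84
f 93 108 109
f 82 100 101
f 100 80 97
f 101 97 81
f 100 97 101
f 83 106 102
f 106 82 98
f 102 98 75
f 106 98 102



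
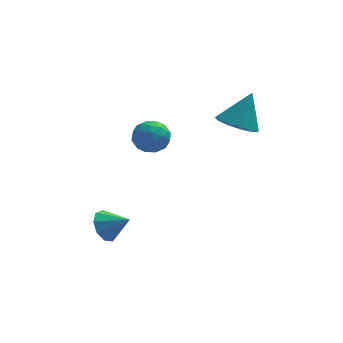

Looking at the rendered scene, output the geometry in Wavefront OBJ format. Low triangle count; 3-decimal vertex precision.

v -2.395 -0.761 1.127
v -1.602 -0.635 1.225
v -2.138 -1.685 0.235
v -1.345 -1.559 0.333
v -1.778 -1.899 0.927
v -1.936 -1.327 1.479
v -1.804 -0.993 -0.019
v -1.962 -0.421 0.533
v -1.236 -0.778 0.517
v -1.22 -1.338 1.102
v -2.52 -0.982 0.358
v -2.504 -1.542 0.943
v -2.021 -0.617 1.254
v -1.719 -1.703 0.206
v -1.973 -1.903 0.555
v -1.507 -1.829 0.613
v -2.218 -1.024 1.403
v -1.751 -0.95 1.461
v -1.855 -1.692 1.286
v -1.989 -1.37 -0.001
v -1.522 -1.296 0.057
v -2.233 -0.491 0.847
v -1.767 -0.417 0.905
v -1.885 -0.628 0.174
v -1.34 -0.627 0.896
v -1.188 -1.17 0.372
v -1.458 -0.837 0.165
v -1.552 -0.502 0.489
v -1.33 -0.956 1.24
v -1.179 -1.499 0.715
v -1.434 -1.699 1.065
v -1.527 -1.363 1.389
v -1.115 -1.041 0.824
v -2.561 -0.821 0.745
v -2.41 -1.364 0.22
v -2.213 -0.957 0.071
v -2.306 -0.621 0.395
v -2.552 -1.15 1.088
v -2.4 -1.693 0.564
v -2.188 -1.818 0.971
v -2.282 -1.483 1.295
v -2.625 -1.279 0.636
v 1.465 -0.371 0.782
v 2.206 -0.075 0.345
v 2.095 0.171 2.218
v 1.83 0.343 0.352
v 1.314 0.489 0.523
v 0.856 0.306 0.794
v 0.631 -0.136 1.059
v 0.723 -0.667 1.219
v 1.099 -1.085 1.211
v 1.615 -1.231 1.04
v 2.073 -1.048 0.77
v 2.299 -0.606 0.504
v -3.677 -2.269 -3.578
v -3.227 -2.186 -4.197
v -2.763 -2.631 -2.962
v -3.236 -1.738 -3.92
v -3.451 -1.539 -3.483
v -3.772 -1.68 -3.09
v -4.048 -2.097 -2.925
v -4.151 -2.595 -3.066
v -4.032 -2.939 -3.446
v -3.747 -2.97 -3.888
v -3.429 -2.673 -4.184
f 1 38 17
f 38 12 41
f 17 41 6
f 38 41 17
f 1 17 13
f 17 6 18
f 13 18 2
f 17 18 13
f 1 13 22
f 13 2 23
f 22 23 8
f 13 23 22
f 1 22 34
f 22 8 37
f 34 37 11
f 22 37 34
f 1 34 38
f 34 11 42
f 38 42 12
f 34 42 38
f 2 18 29
f 18 6 32
f 29 32 10
f 18 32 29
f 6 41 19
f 41 12 40
f 19 40 5
f 41 40 19
f 12 42 39
f 42 11 35
f 39 35 3
f 42 35 39
f 11 37 36
f 37 8 24
f 36 24 7
f 37 24 36
f 8 23 28
f 23 2 25
f 28 25 9
f 23 25 28
f 4 30 16
f 30 10 31
f 16 31 5
f 30 31 16
f 4 16 14
f 16 5 15
f 14 15 3
f 16 15 14
f 4 14 21
f 14 3 20
f 21 20 7
f 14 20 21
f 4 21 26
f 21 7 27
f 26 27 9
f 21 27 26
f 4 26 30
f 26 9 33
f 30 33 10
f 26 33 30
f 5 31 19
f 31 10 32
f 19 32 6
f 31 32 19
f 3 15 39
f 15 5 40
f 39 40 12
f 15 40 39
f 7 20 36
f 20 3 35
f 36 35 11
f 20 35 36
f 9 27 28
f 27 7 24
f 28 24 8
f 27 24 28
f 10 33 29
f 33 9 25
f 29 25 2
f 33 25 29
f 44 43 46
f 44 46 45
f 46 43 47
f 46 47 45
f 47 43 48
f 47 48 45
f 48 43 49
f 48 49 45
f 49 43 50
f 49 50 45
f 50 43 51
f 50 51 45
f 51 43 52
f 51 52 45
f 52 43 53
f 52 53 45
f 53 43 54
f 53 54 45
f 54 43 44
f 54 44 45
f 56 55 58
f 56 58 57
f 58 55 59
f 58 59 57
f 59 55 60
f 59 60 57
f 60 55 61
f 60 61 57
f 61 55 62
f 61 62 57
f 62 55 63
f 62 63 57
f 63 55 64
f 63 64 57
f 64 55 65
f 64 65 57
f 65 55 56
f 65 56 57



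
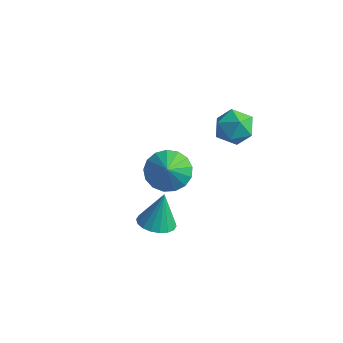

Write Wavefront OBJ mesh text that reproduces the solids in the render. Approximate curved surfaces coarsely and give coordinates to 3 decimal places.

v 1.855 -0.791 1.451
v 2.539 -0.708 1.409
v 1.885 -0.389 2.749
v 2.431 -0.432 1.326
v 2.21 -0.228 1.268
v 1.918 -0.135 1.246
v 1.614 -0.172 1.265
v 1.357 -0.332 1.32
v 1.199 -0.582 1.401
v 1.171 -0.874 1.492
v 1.279 -1.15 1.575
v 1.5 -1.354 1.633
v 1.792 -1.447 1.655
v 2.097 -1.41 1.637
v 2.353 -1.25 1.581
v 2.511 -1 1.5
v 0.15 2.009 1.077
v 0.734 1.677 0.525
v 0.59 1.411 1.903
v 0.921 2.018 0.673
v 0.931 2.357 0.914
v 0.762 2.617 1.193
v 0.453 2.738 1.445
v 0.075 2.691 1.612
v -0.286 2.489 1.658
v -0.547 2.176 1.57
v -0.648 1.826 1.37
v -0.567 1.517 1.102
v -0.321 1.321 0.829
v 0.033 1.283 0.613
v 0.414 1.411 0.503
v 1.486 3.89 3.994
v 2.156 4.21 3.7
v 1.424 3.09 2.98
v 2.094 3.41 2.686
v 2.121 2.966 3.35
v 2.159 3.46 3.977
v 1.421 3.84 2.703
v 1.459 4.334 3.33
v 2.117 4.179 2.903
v 2.549 3.639 3.302
v 1.031 3.661 3.378
v 1.463 3.121 3.777
f 2 1 4
f 2 4 3
f 4 1 5
f 4 5 3
f 5 1 6
f 5 6 3
f 6 1 7
f 6 7 3
f 7 1 8
f 7 8 3
f 8 1 9
f 8 9 3
f 9 1 10
f 9 10 3
f 10 1 11
f 10 11 3
f 11 1 12
f 11 12 3
f 12 1 13
f 12 13 3
f 13 1 14
f 13 14 3
f 14 1 15
f 14 15 3
f 15 1 16
f 15 16 3
f 16 1 2
f 16 2 3
f 18 17 20
f 18 20 19
f 20 17 21
f 20 21 19
f 21 17 22
f 21 22 19
f 22 17 23
f 22 23 19
f 23 17 24
f 23 24 19
f 24 17 25
f 24 25 19
f 25 17 26
f 25 26 19
f 26 17 27
f 26 27 19
f 27 17 28
f 27 28 19
f 28 17 29
f 28 29 19
f 29 17 30
f 29 30 19
f 30 17 31
f 30 31 19
f 31 17 18
f 31 18 19
f 32 43 37
f 32 37 33
f 32 33 39
f 32 39 42
f 32 42 43
f 33 37 41
f 37 43 36
f 43 42 34
f 42 39 38
f 39 33 40
f 35 41 36
f 35 36 34
f 35 34 38
f 35 38 40
f 35 40 41
f 36 41 37
f 34 36 43
f 38 34 42
f 40 38 39
f 41 40 33



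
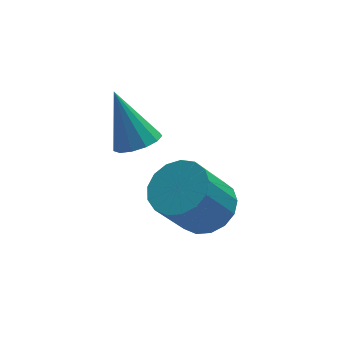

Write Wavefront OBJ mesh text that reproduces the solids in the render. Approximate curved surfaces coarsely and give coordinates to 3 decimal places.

v 0.079 -0.15 -3.495
v 0.677 -0.872 -3.286
v -0.241 -1.211 -1.835
v -0.839 -0.49 -2.045
v 0.867 -0.508 -3.08
v -0.051 -0.847 -1.629
v 0.877 -0.062 -2.969
v -0.041 -0.401 -1.519
v 0.704 0.364 -2.979
v -0.214 0.024 -1.529
v 0.388 0.672 -3.107
v -0.53 0.332 -1.657
v 0.001 0.791 -3.324
v -0.917 0.452 -1.874
v -0.368 0.695 -3.58
v -1.286 0.356 -2.13
v -0.635 0.405 -3.817
v -1.553 0.066 -2.366
v -0.738 -0.012 -3.98
v -1.656 -0.351 -2.529
v -0.654 -0.46 -4.032
v -1.572 -0.8 -2.581
v -0.402 -0.838 -3.961
v -1.32 -1.178 -2.51
v -0.04 -1.058 -3.783
v -0.958 -1.398 -2.333
v 0.349 -1.07 -3.54
v -0.569 -1.41 -2.089
v -1.624 0.842 -1.056
v -1.154 1.37 -1.191
v -2.076 1.658 0.576
v -1.509 1.489 -1.348
v -1.9 1.403 -1.413
v -2.203 1.138 -1.365
v -2.323 0.779 -1.218
v -2.221 0.44 -1.02
v -1.93 0.229 -0.834
v -1.541 0.212 -0.718
v -1.179 0.395 -0.709
v -0.959 0.719 -0.811
v -0.949 1.083 -0.99
f 2 1 5
f 2 5 3
f 3 5 6
f 3 6 4
f 5 1 7
f 5 7 6
f 6 7 8
f 6 8 4
f 7 1 9
f 7 9 8
f 8 9 10
f 8 10 4
f 9 1 11
f 9 11 10
f 10 11 12
f 10 12 4
f 11 1 13
f 11 13 12
f 12 13 14
f 12 14 4
f 13 1 15
f 13 15 14
f 14 15 16
f 14 16 4
f 15 1 17
f 15 17 16
f 16 17 18
f 16 18 4
f 17 1 19
f 17 19 18
f 18 19 20
f 18 20 4
f 19 1 21
f 19 21 20
f 20 21 22
f 20 22 4
f 21 1 23
f 21 23 22
f 22 23 24
f 22 24 4
f 23 1 25
f 23 25 24
f 24 25 26
f 24 26 4
f 25 1 27
f 25 27 26
f 26 27 28
f 26 28 4
f 27 1 2
f 27 2 28
f 28 2 3
f 28 3 4
f 30 29 32
f 30 32 31
f 32 29 33
f 32 33 31
f 33 29 34
f 33 34 31
f 34 29 35
f 34 35 31
f 35 29 36
f 35 36 31
f 36 29 37
f 36 37 31
f 37 29 38
f 37 38 31
f 38 29 39
f 38 39 31
f 39 29 40
f 39 40 31
f 40 29 41
f 40 41 31
f 41 29 30
f 41 30 31



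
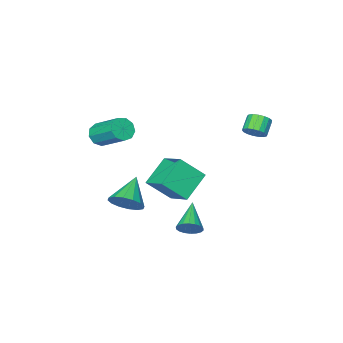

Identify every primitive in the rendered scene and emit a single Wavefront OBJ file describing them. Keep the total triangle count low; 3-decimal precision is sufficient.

v 1.757 -3.014 2.101
v 2.404 -2.727 1.798
v 2.17 -0.979 2.956
v 1.523 -1.266 3.259
v 1.989 -2.588 1.504
v 1.756 -0.839 2.662
v 1.466 -2.648 1.489
v 1.233 -0.899 2.647
v 1.079 -2.88 1.761
v 0.846 -1.131 2.919
v 1.009 -3.174 2.192
v 0.776 -1.426 3.35
v 1.289 -3.394 2.58
v 1.055 -1.646 3.738
v 1.788 -3.436 2.744
v 1.554 -1.688 3.902
v 2.272 -3.281 2.608
v 2.038 -1.532 3.765
v 2.515 -3.001 2.234
v 2.282 -1.252 3.391
v 2.382 0.122 -1.437
v 2.824 0.512 -0.617
v 1.078 -0.742 -0.323
v 2.467 0.867 -0.76
v 2.087 1.021 -1.084
v 1.786 0.935 -1.503
v 1.645 0.631 -1.904
v 1.701 0.19 -2.18
v 1.939 -0.268 -2.257
v 2.296 -0.623 -2.114
v 2.676 -0.778 -1.79
v 2.977 -0.691 -1.371
v 3.118 -0.387 -0.97
v 3.062 0.053 -0.694
v -2.258 -0.522 -1.245
v -2.113 1.1 -0.456
v -0.718 -0.113 -2.369
v -0.573 1.509 -1.58
v -1.127 -1.249 0.04
v -0.982 0.373 0.829
v 0.413 -0.84 -1.084
v 0.558 0.782 -0.295
v -3.214 3.757 3.657
v -2.712 3.467 3.994
v -3.384 3.053 4.639
v -3.886 3.343 4.303
v -2.748 3.751 4.139
v -3.42 3.337 4.784
v -2.89 4.036 4.173
v -3.563 3.622 4.819
v -3.107 4.258 4.09
v -3.779 3.843 4.735
v -3.348 4.364 3.907
v -4.02 3.95 4.553
v -3.558 4.332 3.667
v -4.231 3.917 4.313
v -3.69 4.168 3.425
v -4.362 3.753 4.071
v -3.712 3.91 3.236
v -4.384 3.495 3.882
v -3.62 3.617 3.144
v -4.293 3.202 3.789
v -3.435 3.356 3.169
v -4.108 2.941 3.814
v -3.2 3.187 3.306
v -3.872 2.773 3.951
v -2.967 3.149 3.523
v -3.64 2.734 4.169
v -2.791 3.25 3.772
v -3.464 2.835 4.417
v -0.244 2.168 -3.368
v 0.341 1.735 -3.236
v -1.376 0.932 -2.412
v 0.339 1.938 -2.976
v 0.222 2.186 -2.794
v 0.012 2.431 -2.725
v -0.248 2.623 -2.784
v -0.508 2.726 -2.959
v -0.715 2.718 -3.215
v -0.829 2.601 -3.501
v -0.828 2.399 -3.76
v -0.71 2.151 -3.943
v -0.501 1.906 -4.011
v -0.24 1.714 -3.952
v 0.019 1.611 -3.777
v 0.227 1.619 -3.522
f 2 1 5
f 2 5 3
f 3 5 6
f 3 6 4
f 5 1 7
f 5 7 6
f 6 7 8
f 6 8 4
f 7 1 9
f 7 9 8
f 8 9 10
f 8 10 4
f 9 1 11
f 9 11 10
f 10 11 12
f 10 12 4
f 11 1 13
f 11 13 12
f 12 13 14
f 12 14 4
f 13 1 15
f 13 15 14
f 14 15 16
f 14 16 4
f 15 1 17
f 15 17 16
f 16 17 18
f 16 18 4
f 17 1 19
f 17 19 18
f 18 19 20
f 18 20 4
f 19 1 2
f 19 2 20
f 20 2 3
f 20 3 4
f 22 21 24
f 22 24 23
f 24 21 25
f 24 25 23
f 25 21 26
f 25 26 23
f 26 21 27
f 26 27 23
f 27 21 28
f 27 28 23
f 28 21 29
f 28 29 23
f 29 21 30
f 29 30 23
f 30 21 31
f 30 31 23
f 31 21 32
f 31 32 23
f 32 21 33
f 32 33 23
f 33 21 34
f 33 34 23
f 34 21 22
f 34 22 23
f 36 38 35
f 39 36 35
f 35 38 37
f 37 39 35
f 36 42 38
f 40 36 39
f 40 42 36
f 38 42 37
f 41 39 37
f 37 42 41
f 41 40 39
f 42 40 41
f 44 43 47
f 44 47 45
f 45 47 48
f 45 48 46
f 47 43 49
f 47 49 48
f 48 49 50
f 48 50 46
f 49 43 51
f 49 51 50
f 50 51 52
f 50 52 46
f 51 43 53
f 51 53 52
f 52 53 54
f 52 54 46
f 53 43 55
f 53 55 54
f 54 55 56
f 54 56 46
f 55 43 57
f 55 57 56
f 56 57 58
f 56 58 46
f 57 43 59
f 57 59 58
f 58 59 60
f 58 60 46
f 59 43 61
f 59 61 60
f 60 61 62
f 60 62 46
f 61 43 63
f 61 63 62
f 62 63 64
f 62 64 46
f 63 43 65
f 63 65 64
f 64 65 66
f 64 66 46
f 65 43 67
f 65 67 66
f 66 67 68
f 66 68 46
f 67 43 69
f 67 69 68
f 68 69 70
f 68 70 46
f 69 43 44
f 69 44 70
f 70 44 45
f 70 45 46
f 72 71 74
f 72 74 73
f 74 71 75
f 74 75 73
f 75 71 76
f 75 76 73
f 76 71 77
f 76 77 73
f 77 71 78
f 77 78 73
f 78 71 79
f 78 79 73
f 79 71 80
f 79 80 73
f 80 71 81
f 80 81 73
f 81 71 82
f 81 82 73
f 82 71 83
f 82 83 73
f 83 71 84
f 83 84 73
f 84 71 85
f 84 85 73
f 85 71 86
f 85 86 73
f 86 71 72
f 86 72 73



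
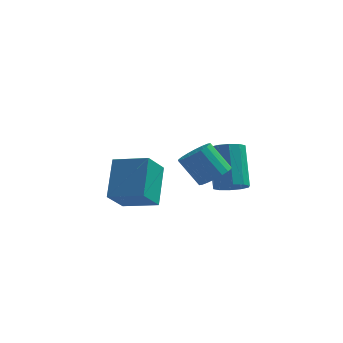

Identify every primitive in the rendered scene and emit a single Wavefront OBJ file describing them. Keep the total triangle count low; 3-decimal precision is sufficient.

v 0.783 1.642 -2.538
v 1.338 1.307 -2.16
v 0.931 2.524 -0.485
v 0.377 2.858 -0.862
v 1.516 1.673 -2.382
v 1.11 2.889 -0.707
v 1.415 2.026 -2.664
v 1.008 3.243 -0.988
v 1.072 2.233 -2.897
v 0.665 3.45 -1.222
v 0.619 2.214 -2.993
v 0.212 3.431 -1.318
v 0.229 1.976 -2.915
v -0.178 3.193 -1.24
v 0.05 1.611 -2.693
v -0.356 2.827 -1.018
v 0.152 1.257 -2.412
v -0.255 2.474 -0.736
v 0.495 1.05 -2.178
v 0.088 2.267 -0.503
v 0.948 1.069 -2.082
v 0.541 2.286 -0.407
v -3.359 0.279 -3.364
v -3.741 -0.748 -2.369
v -3.463 1.681 -1.956
v -3.845 0.655 -0.961
v -1.835 0.045 -3.019
v -2.217 -0.981 -2.024
v -1.939 1.448 -1.611
v -2.321 0.421 -0.616
v 0.885 -2.393 0.049
v 1.237 -2.938 0.406
v 0.387 -2.751 1.528
v 0.035 -2.207 1.171
v 1.409 -2.67 0.492
v 0.559 -2.484 1.614
v 1.477 -2.348 0.49
v 0.628 -2.162 1.612
v 1.428 -2.035 0.401
v 0.579 -1.849 1.523
v 1.272 -1.793 0.242
v 0.422 -1.606 1.364
v 1.038 -1.669 0.045
v 0.189 -1.483 1.167
v 0.775 -1.689 -0.151
v -0.075 -1.503 0.971
v 0.533 -1.849 -0.308
v -0.317 -1.662 0.814
v 0.361 -2.116 -0.394
v -0.489 -1.93 0.728
v 0.292 -2.438 -0.392
v -0.557 -2.252 0.73
v 0.341 -2.751 -0.303
v -0.508 -2.565 0.819
v 0.498 -2.994 -0.144
v -0.352 -2.807 0.978
v 0.731 -3.117 0.053
v -0.118 -2.931 1.175
v 0.995 -3.097 0.249
v 0.145 -2.911 1.371
f 2 1 5
f 2 5 3
f 3 5 6
f 3 6 4
f 5 1 7
f 5 7 6
f 6 7 8
f 6 8 4
f 7 1 9
f 7 9 8
f 8 9 10
f 8 10 4
f 9 1 11
f 9 11 10
f 10 11 12
f 10 12 4
f 11 1 13
f 11 13 12
f 12 13 14
f 12 14 4
f 13 1 15
f 13 15 14
f 14 15 16
f 14 16 4
f 15 1 17
f 15 17 16
f 16 17 18
f 16 18 4
f 17 1 19
f 17 19 18
f 18 19 20
f 18 20 4
f 19 1 21
f 19 21 20
f 20 21 22
f 20 22 4
f 21 1 2
f 21 2 22
f 22 2 3
f 22 3 4
f 24 26 23
f 27 24 23
f 23 26 25
f 25 27 23
f 24 30 26
f 28 24 27
f 28 30 24
f 26 30 25
f 29 27 25
f 25 30 29
f 29 28 27
f 30 28 29
f 32 31 35
f 32 35 33
f 33 35 36
f 33 36 34
f 35 31 37
f 35 37 36
f 36 37 38
f 36 38 34
f 37 31 39
f 37 39 38
f 38 39 40
f 38 40 34
f 39 31 41
f 39 41 40
f 40 41 42
f 40 42 34
f 41 31 43
f 41 43 42
f 42 43 44
f 42 44 34
f 43 31 45
f 43 45 44
f 44 45 46
f 44 46 34
f 45 31 47
f 45 47 46
f 46 47 48
f 46 48 34
f 47 31 49
f 47 49 48
f 48 49 50
f 48 50 34
f 49 31 51
f 49 51 50
f 50 51 52
f 50 52 34
f 51 31 53
f 51 53 52
f 52 53 54
f 52 54 34
f 53 31 55
f 53 55 54
f 54 55 56
f 54 56 34
f 55 31 57
f 55 57 56
f 56 57 58
f 56 58 34
f 57 31 59
f 57 59 58
f 58 59 60
f 58 60 34
f 59 31 32
f 59 32 60
f 60 32 33
f 60 33 34



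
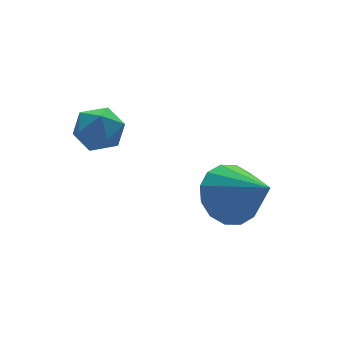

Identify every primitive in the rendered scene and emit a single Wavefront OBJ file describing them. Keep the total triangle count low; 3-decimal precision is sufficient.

v 0.01 -1.459 0.16
v 0.462 -1.949 -0.599
v 0.37 -2.861 1.28
v 0.842 -1.671 -0.372
v 0.999 -1.335 -0.003
v 0.891 -1.033 0.41
v 0.547 -0.845 0.756
v 0.059 -0.822 0.942
v -0.442 -0.969 0.919
v -0.822 -1.247 0.692
v -0.979 -1.583 0.323
v -0.871 -1.885 -0.09
v -0.527 -2.073 -0.436
v -0.039 -2.096 -0.622
v -2.668 1.495 2.32
v -2.108 0.96 2.17
v -3.472 0.56 2.65
v -2.912 0.025 2.5
v -2.838 0.512 3.116
v -2.341 1.089 2.913
v -3.239 0.431 1.907
v -2.742 1.008 1.704
v -2.461 0.302 1.915
v -2.213 0.353 2.662
v -3.367 1.167 2.158
v -3.119 1.218 2.905
f 2 1 4
f 2 4 3
f 4 1 5
f 4 5 3
f 5 1 6
f 5 6 3
f 6 1 7
f 6 7 3
f 7 1 8
f 7 8 3
f 8 1 9
f 8 9 3
f 9 1 10
f 9 10 3
f 10 1 11
f 10 11 3
f 11 1 12
f 11 12 3
f 12 1 13
f 12 13 3
f 13 1 14
f 13 14 3
f 14 1 2
f 14 2 3
f 15 26 20
f 15 20 16
f 15 16 22
f 15 22 25
f 15 25 26
f 16 20 24
f 20 26 19
f 26 25 17
f 25 22 21
f 22 16 23
f 18 24 19
f 18 19 17
f 18 17 21
f 18 21 23
f 18 23 24
f 19 24 20
f 17 19 26
f 21 17 25
f 23 21 22
f 24 23 16



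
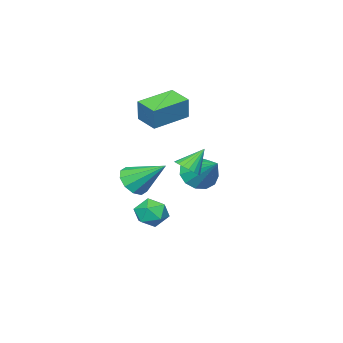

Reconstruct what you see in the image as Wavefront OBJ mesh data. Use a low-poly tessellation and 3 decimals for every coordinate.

v -2.391 0.575 -1.12
v -1.737 -0.038 -0.592
v -1.849 2.185 0.08
v -1.429 0.188 -1.036
v -1.426 0.538 -1.506
v -1.73 0.899 -1.854
v -2.244 1.157 -1.969
v -2.804 1.23 -1.813
v -3.233 1.095 -1.438
v -3.395 0.795 -0.962
v -3.238 0.425 -0.535
v -2.812 0.102 -0.294
v -2.253 -0.07 -0.316
v 0.413 2.225 0.42
v 0.975 2.153 0.864
v -0.413 2.575 1.52
v 0.991 2.461 0.778
v 0.892 2.723 0.621
v 0.699 2.885 0.424
v 0.449 2.917 0.226
v 0.192 2.812 0.067
v -0.022 2.591 -0.023
v -0.149 2.297 -0.025
v -0.165 1.988 0.061
v -0.067 1.727 0.218
v 0.127 1.564 0.415
v 0.377 1.532 0.613
v 0.634 1.637 0.772
v 0.847 1.859 0.862
v -4.044 -2.563 2.137
v -3.739 -2.309 3.416
v -3.8 -1.293 1.826
v -3.494 -1.039 3.106
v -2.046 -3.041 1.754
v -1.74 -2.787 3.034
v -1.801 -1.771 1.444
v -1.496 -1.517 2.723
v 0.234 -1.27 -1.339
v 0.871 -0.741 -1.805
v -0.194 0.39 -0.041
v 0.351 -0.671 -2.067
v -0.215 -0.83 -2.051
v -0.608 -1.157 -1.762
v -0.68 -1.527 -1.312
v -0.402 -1.799 -0.872
v 0.118 -1.869 -0.61
v 0.683 -1.71 -0.626
v 1.077 -1.384 -0.915
v 1.149 -1.013 -1.365
v -1.11 -0.497 -3.12
v -0.55 -0.259 -3.858
v -1.15 -1.961 -3.622
v -0.59 -1.723 -4.36
v -0.235 -1.724 -3.472
v -0.21 -0.82 -3.162
v -1.49 -1.4 -4.318
v -1.465 -0.496 -4.008
v -0.785 -0.817 -4.599
v -0.009 -1.018 -4.076
v -1.691 -1.202 -3.404
v -0.915 -1.403 -2.881
f 2 1 4
f 2 4 3
f 4 1 5
f 4 5 3
f 5 1 6
f 5 6 3
f 6 1 7
f 6 7 3
f 7 1 8
f 7 8 3
f 8 1 9
f 8 9 3
f 9 1 10
f 9 10 3
f 10 1 11
f 10 11 3
f 11 1 12
f 11 12 3
f 12 1 13
f 12 13 3
f 13 1 2
f 13 2 3
f 15 14 17
f 15 17 16
f 17 14 18
f 17 18 16
f 18 14 19
f 18 19 16
f 19 14 20
f 19 20 16
f 20 14 21
f 20 21 16
f 21 14 22
f 21 22 16
f 22 14 23
f 22 23 16
f 23 14 24
f 23 24 16
f 24 14 25
f 24 25 16
f 25 14 26
f 25 26 16
f 26 14 27
f 26 27 16
f 27 14 28
f 27 28 16
f 28 14 29
f 28 29 16
f 29 14 15
f 29 15 16
f 31 33 30
f 34 31 30
f 30 33 32
f 32 34 30
f 31 37 33
f 35 31 34
f 35 37 31
f 33 37 32
f 36 34 32
f 32 37 36
f 36 35 34
f 37 35 36
f 39 38 41
f 39 41 40
f 41 38 42
f 41 42 40
f 42 38 43
f 42 43 40
f 43 38 44
f 43 44 40
f 44 38 45
f 44 45 40
f 45 38 46
f 45 46 40
f 46 38 47
f 46 47 40
f 47 38 48
f 47 48 40
f 48 38 49
f 48 49 40
f 49 38 39
f 49 39 40
f 50 61 55
f 50 55 51
f 50 51 57
f 50 57 60
f 50 60 61
f 51 55 59
f 55 61 54
f 61 60 52
f 60 57 56
f 57 51 58
f 53 59 54
f 53 54 52
f 53 52 56
f 53 56 58
f 53 58 59
f 54 59 55
f 52 54 61
f 56 52 60
f 58 56 57
f 59 58 51



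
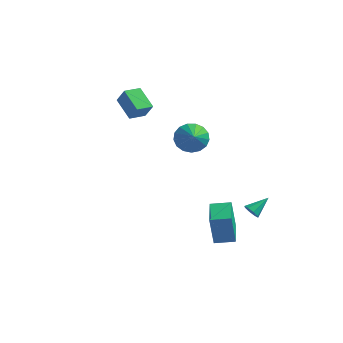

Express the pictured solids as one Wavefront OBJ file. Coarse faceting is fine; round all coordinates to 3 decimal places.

v -0.414 2.161 1.804
v 0.44 2.527 1.665
v 0.094 1.259 2.556
v 0.289 2.744 2.028
v -0.024 2.828 2.34
v -0.427 2.759 2.53
v -0.826 2.553 2.553
v -1.131 2.257 2.405
v -1.272 1.94 2.119
v -1.216 1.673 1.761
v -0.977 1.518 1.413
v -0.609 1.511 1.154
v -0.196 1.652 1.045
v 0.167 1.91 1.109
v 0.397 2.226 1.333
v 3.318 1.218 -2.314
v 3.699 1.215 -2.653
v 3.902 2.142 -1.666
v 3.414 1.464 -2.75
v 3.073 1.568 -2.592
v 2.875 1.468 -2.271
v 2.937 1.222 -1.975
v 3.221 0.973 -1.877
v 3.563 0.868 -2.035
v 3.76 0.968 -2.356
v -3.584 1.401 2.942
v -4.644 2.161 3.662
v -3.066 2.267 2.792
v -4.126 3.027 3.512
v -3.074 1.253 3.848
v -4.134 2.013 4.568
v -2.556 2.119 3.698
v -3.616 2.879 4.418
v 2.883 -2.862 -2.069
v 2.68 -2.986 -0.315
v 2.292 -1.343 -2.03
v 2.089 -1.467 -0.276
v 3.891 -2.473 -1.924
v 3.688 -2.597 -0.17
v 3.3 -0.954 -1.885
v 3.097 -1.078 -0.131
f 2 1 4
f 2 4 3
f 4 1 5
f 4 5 3
f 5 1 6
f 5 6 3
f 6 1 7
f 6 7 3
f 7 1 8
f 7 8 3
f 8 1 9
f 8 9 3
f 9 1 10
f 9 10 3
f 10 1 11
f 10 11 3
f 11 1 12
f 11 12 3
f 12 1 13
f 12 13 3
f 13 1 14
f 13 14 3
f 14 1 15
f 14 15 3
f 15 1 2
f 15 2 3
f 17 16 19
f 17 19 18
f 19 16 20
f 19 20 18
f 20 16 21
f 20 21 18
f 21 16 22
f 21 22 18
f 22 16 23
f 22 23 18
f 23 16 24
f 23 24 18
f 24 16 25
f 24 25 18
f 25 16 17
f 25 17 18
f 27 29 26
f 30 27 26
f 26 29 28
f 28 30 26
f 27 33 29
f 31 27 30
f 31 33 27
f 29 33 28
f 32 30 28
f 28 33 32
f 32 31 30
f 33 31 32
f 35 37 34
f 38 35 34
f 34 37 36
f 36 38 34
f 35 41 37
f 39 35 38
f 39 41 35
f 37 41 36
f 40 38 36
f 36 41 40
f 40 39 38
f 41 39 40

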